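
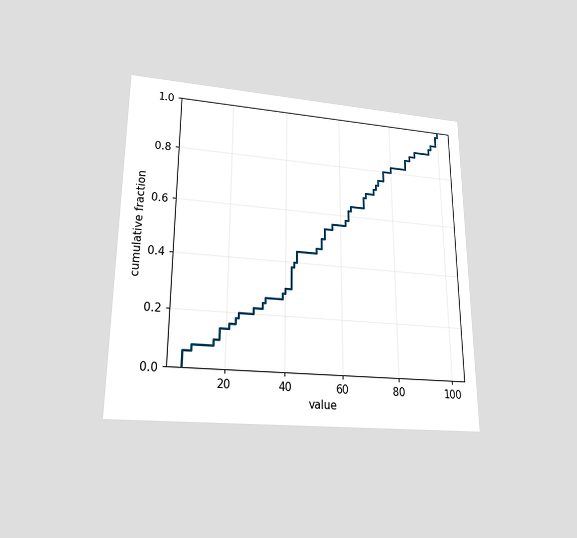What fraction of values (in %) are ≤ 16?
10%

The chart is viewed slightly from below. At x=16 the ECDF step is at 10%.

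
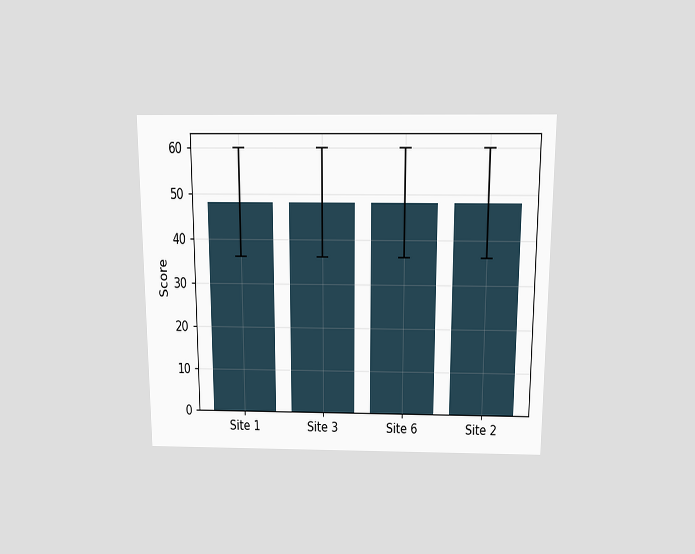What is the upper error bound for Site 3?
60

The chart is viewed slightly from above. The Site 3 bar's upper whisker reaches 60.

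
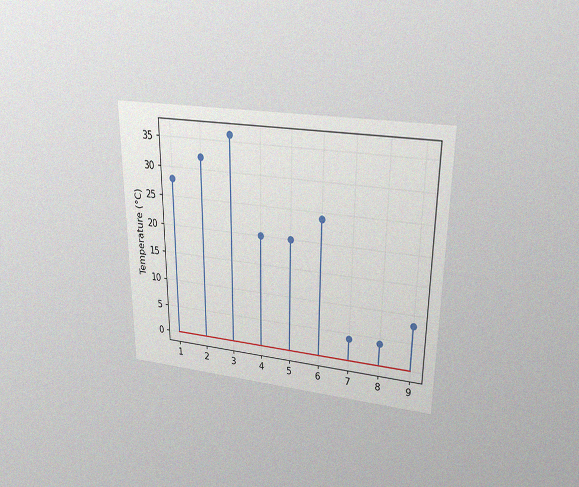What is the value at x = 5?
The chart is viewed slightly from above, with some photo noise. The stem at x=5 reaches 20°C.

20°C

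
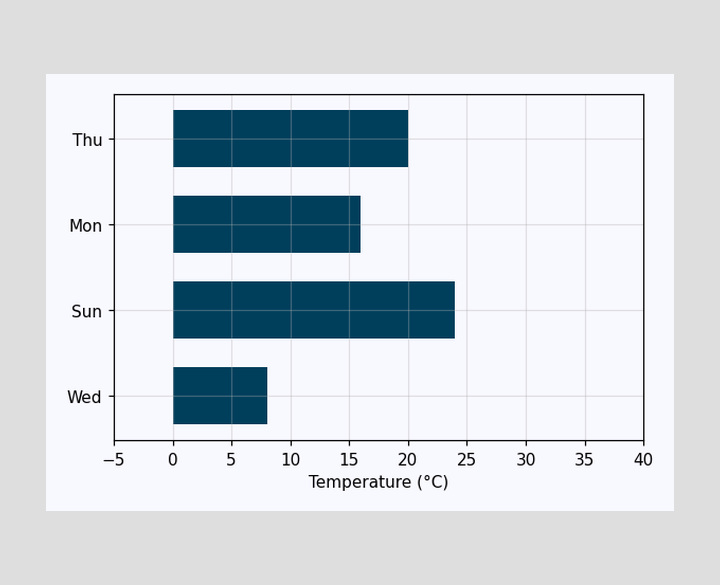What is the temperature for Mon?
Reading along the chart's x-axis, the Mon bar reaches 16°C.

16°C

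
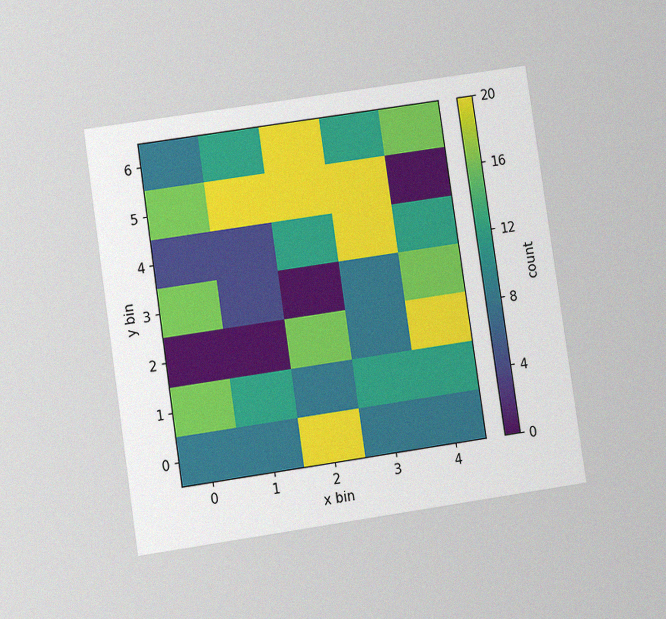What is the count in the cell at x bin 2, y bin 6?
The chart is tilted about 8° counter-clockwise and viewed at a slight angle, with some photo noise. Matching the cell (2, 6) against the colorbar gives 20.

20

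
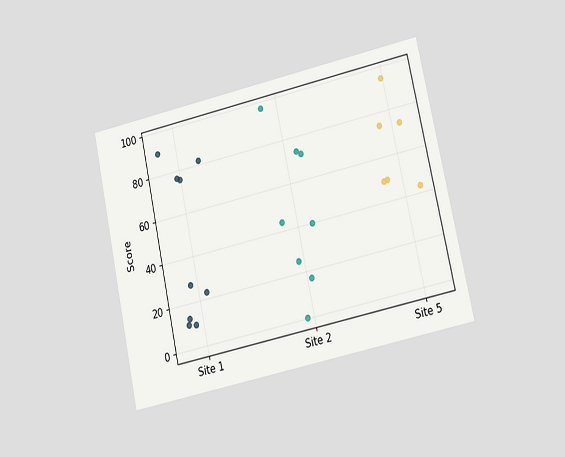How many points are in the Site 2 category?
The chart is tilted about 12° counter-clockwise and viewed at a slight angle. Counting the markers in the Site 2 column gives 8.

8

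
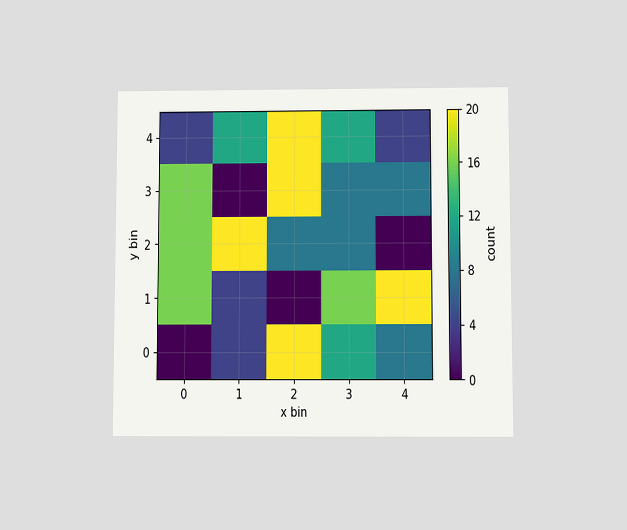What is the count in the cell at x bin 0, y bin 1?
The chart is viewed slightly from below. Matching the cell (0, 1) against the colorbar gives 16.

16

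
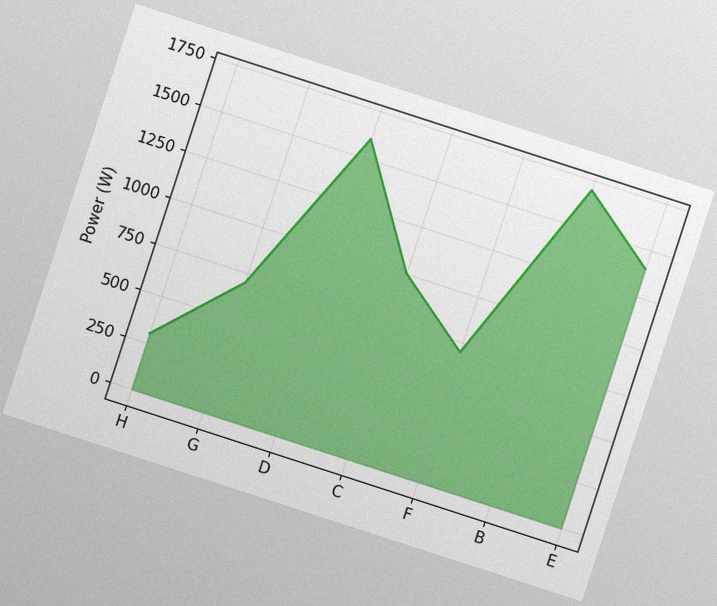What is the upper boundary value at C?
1000W

The chart is tilted about 18° clockwise, with some photo noise. At C the upper boundary is at 1000W.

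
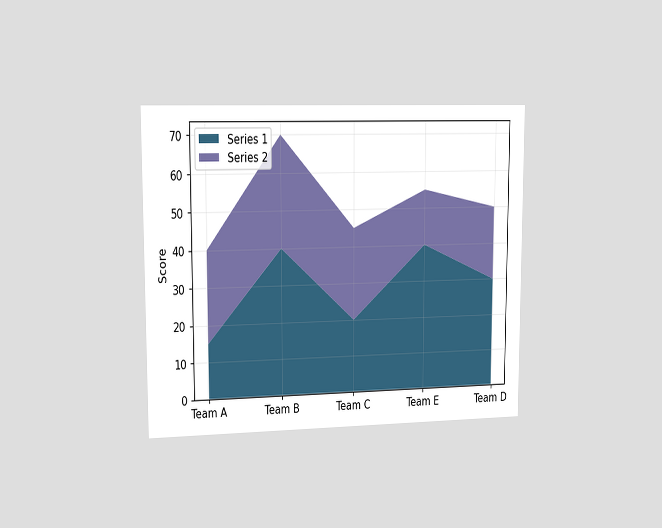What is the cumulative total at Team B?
The chart is viewed slightly from the left. The stacked total at Team B reaches 70.

70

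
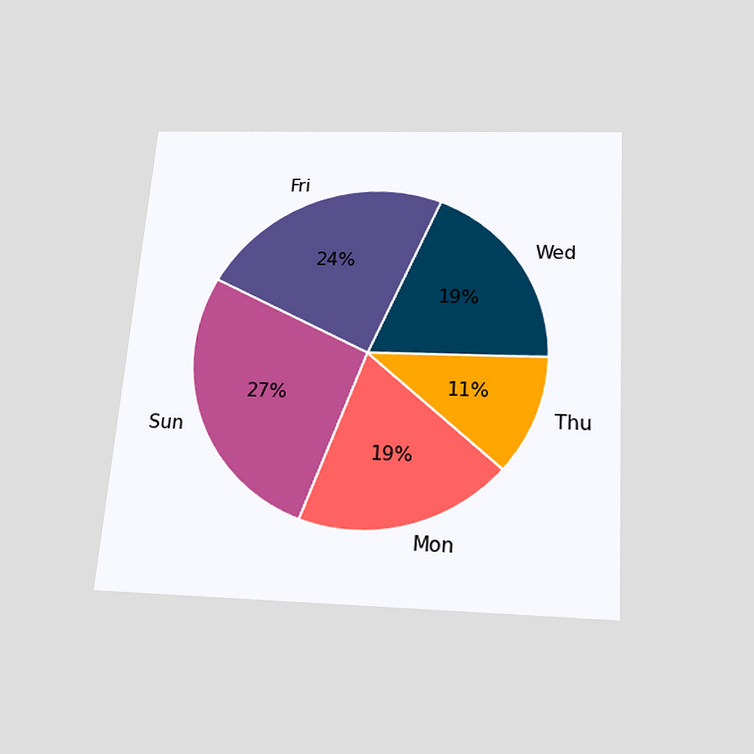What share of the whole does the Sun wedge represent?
27%

The chart is tilted about 4° clockwise and viewed slightly from below. The Sun slice takes up 27% of the pie.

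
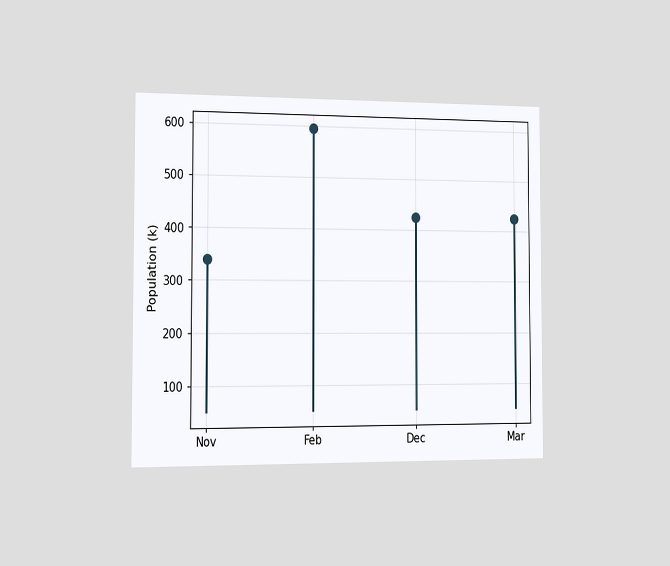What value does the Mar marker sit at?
425k

The chart is viewed slightly from the left. The Mar marker sits at 425k.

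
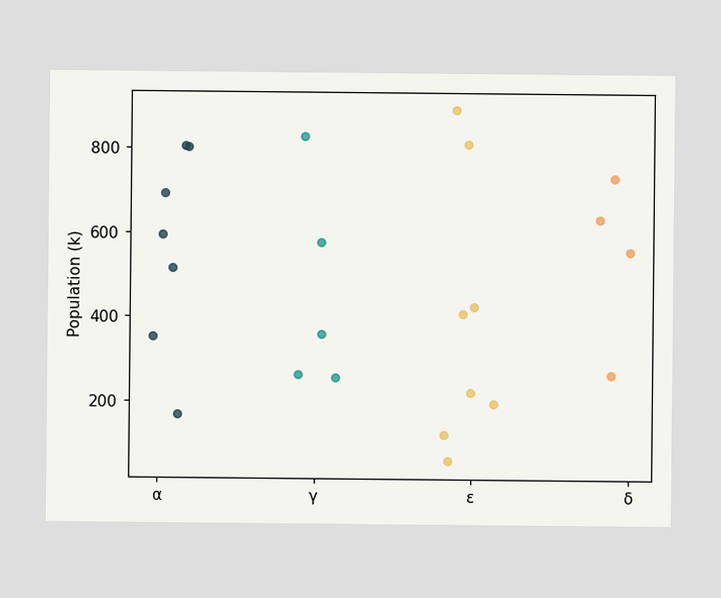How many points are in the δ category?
4

Counting the markers in the δ column gives 4.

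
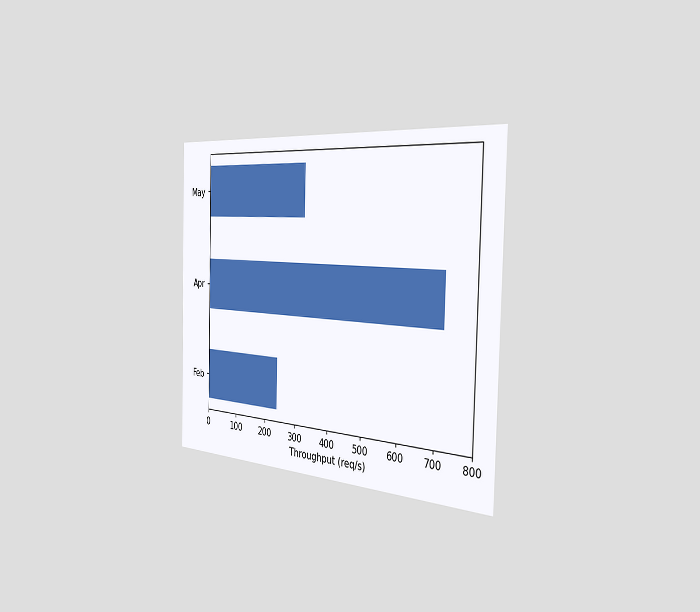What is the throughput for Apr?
720req/s

The chart is viewed slightly from the right. Reading along the chart's x-axis, the Apr bar reaches 720req/s.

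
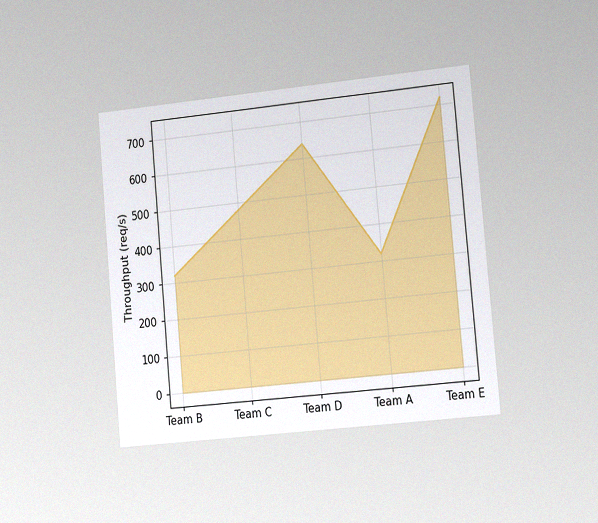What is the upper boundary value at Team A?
320req/s

The chart is tilted about 5° counter-clockwise and viewed slightly from the right, with some photo noise. At Team A the upper boundary is at 320req/s.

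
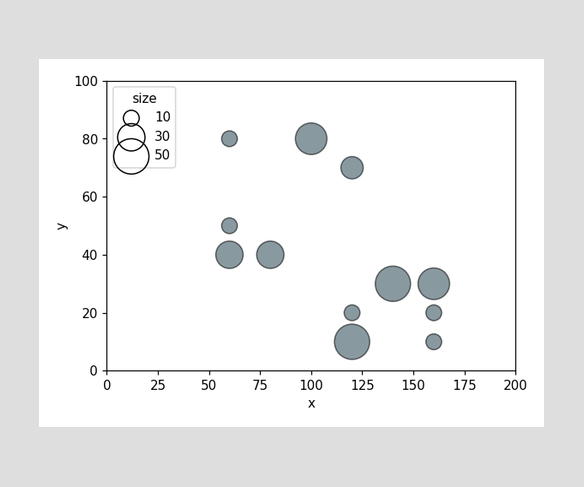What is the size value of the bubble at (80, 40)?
Matching the bubble at (80, 40) against the size legend gives 30.

30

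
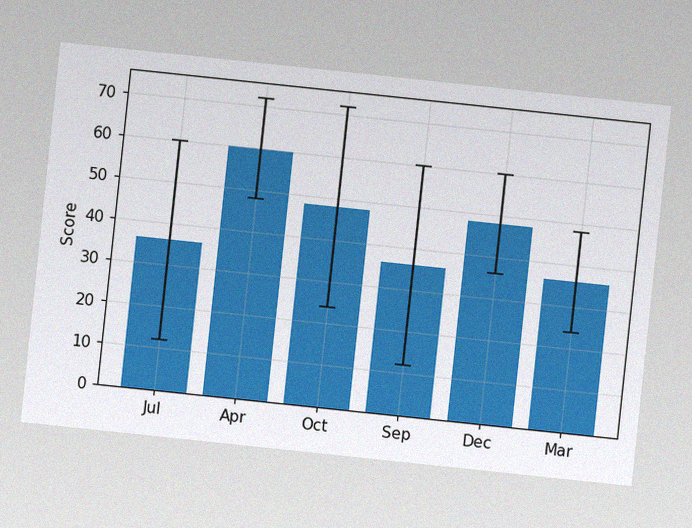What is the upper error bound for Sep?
The chart is tilted about 6° clockwise, with some photo noise. The Sep bar's upper whisker reaches 60.

60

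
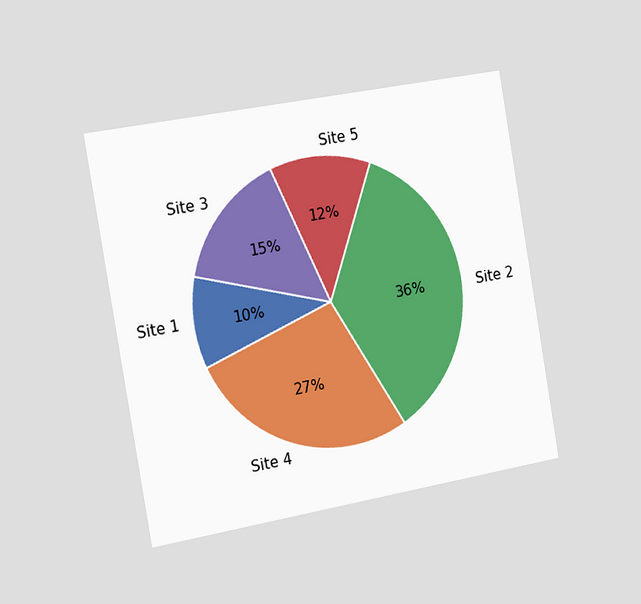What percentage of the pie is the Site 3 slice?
15%

The chart is tilted about 10° counter-clockwise and viewed slightly from the left. The Site 3 slice takes up 15% of the pie.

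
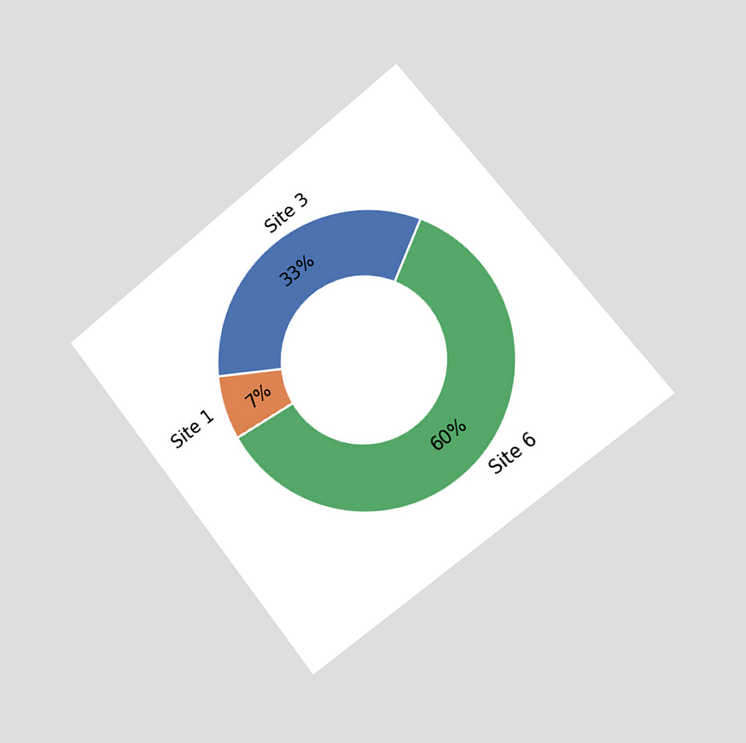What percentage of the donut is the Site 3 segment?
33%

The chart is tilted about 38° counter-clockwise and viewed slightly from the right. The Site 3 segment takes up 33% of the ring.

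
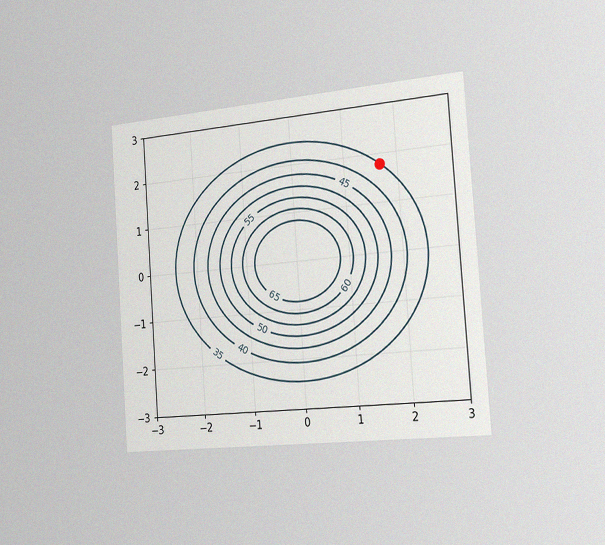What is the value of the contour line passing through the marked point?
35

The chart is tilted about 4° counter-clockwise and viewed slightly from the right, with some photo noise. The marked point sits on the contour labelled 35.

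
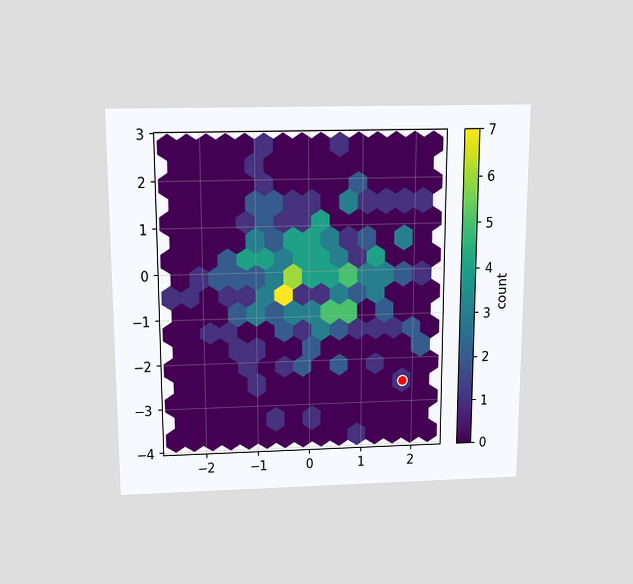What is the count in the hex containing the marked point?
The chart is viewed slightly from above. The marked hex reads 1 on the colorbar.

1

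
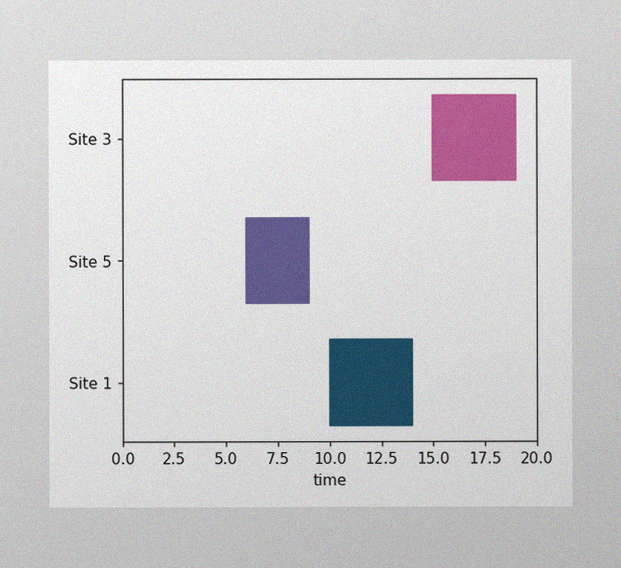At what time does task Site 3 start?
15

The image has some photo noise and uneven lighting. The Site 3 bar begins at t=15.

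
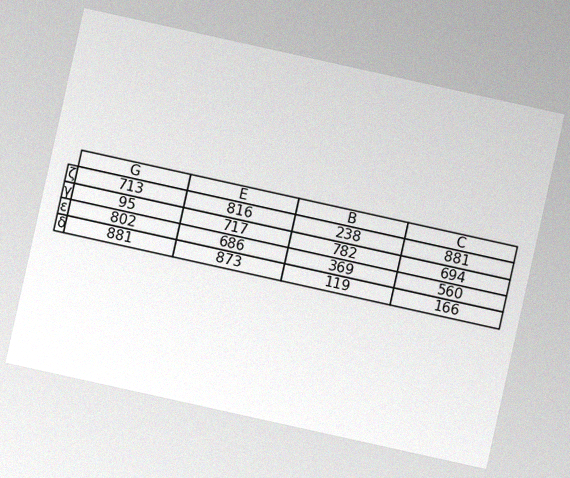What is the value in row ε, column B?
The chart is tilted about 12° clockwise, with some photo noise. The (ε, B) cell reads 369.

369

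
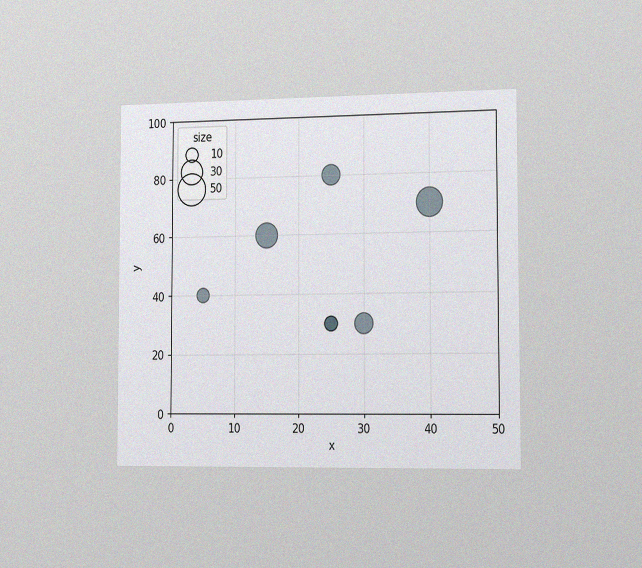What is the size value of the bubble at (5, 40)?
The chart is viewed slightly from the right, with some photo noise. Matching the bubble at (5, 40) against the size legend gives 10.

10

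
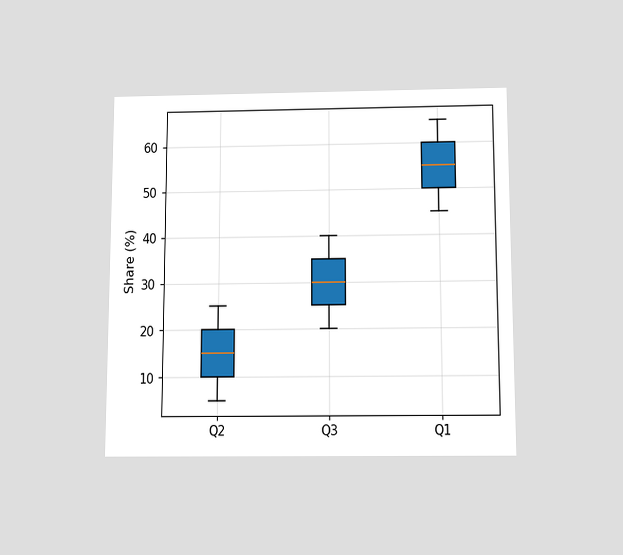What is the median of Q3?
The chart is viewed slightly from below. The median line in the Q3 box sits at 30%.

30%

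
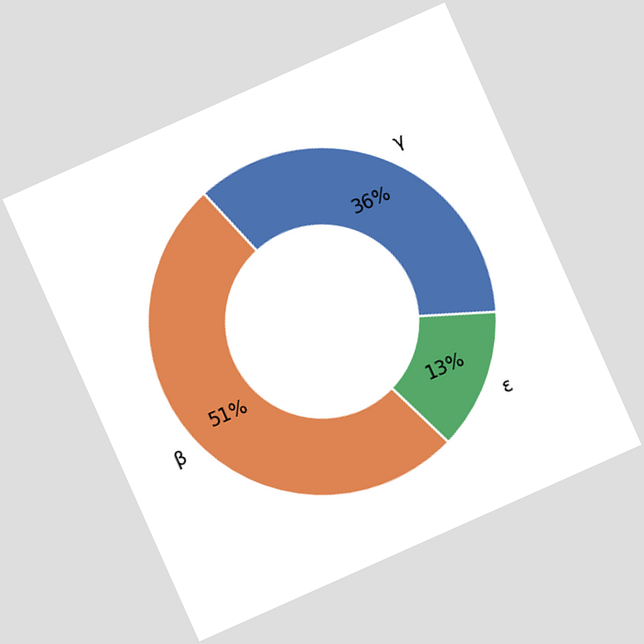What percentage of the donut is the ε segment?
The chart is tilted about 24° counter-clockwise. The ε segment takes up 13% of the ring.

13%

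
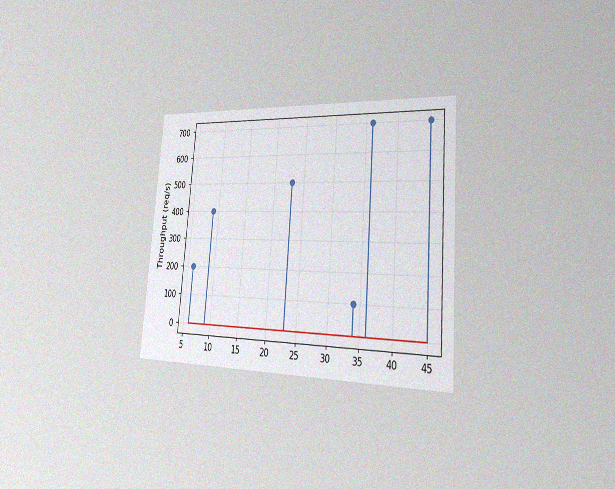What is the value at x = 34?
100req/s

The chart is tilted about 5° clockwise and viewed slightly from the right, with some photo noise. The stem at x=34 reaches 100req/s.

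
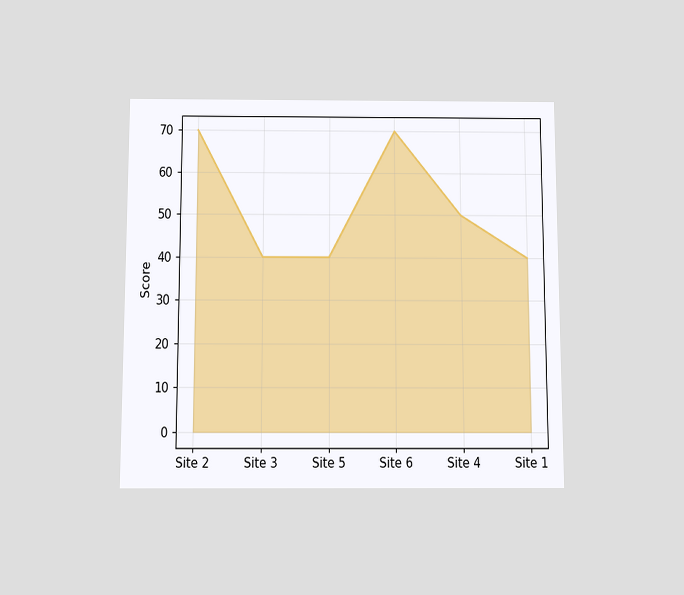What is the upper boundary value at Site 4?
The chart is viewed slightly from below. At Site 4 the upper boundary is at 50.

50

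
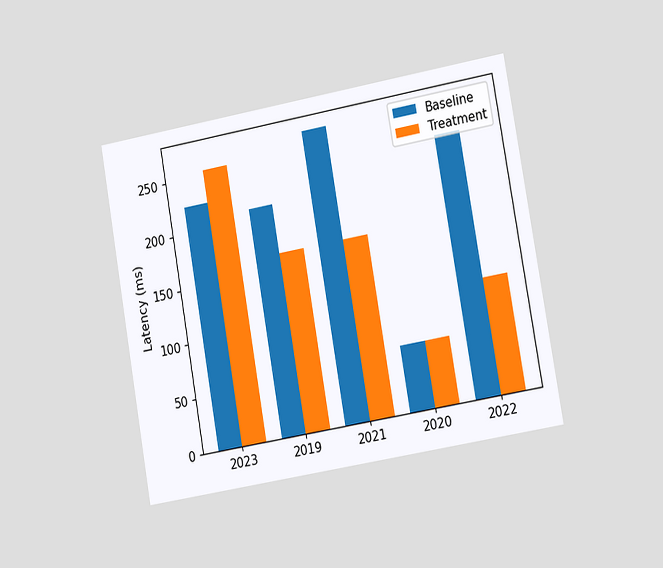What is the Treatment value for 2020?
The chart is tilted about 10° counter-clockwise and viewed slightly from the right. The Treatment bar at 2020 reaches 60ms on the y-axis.

60ms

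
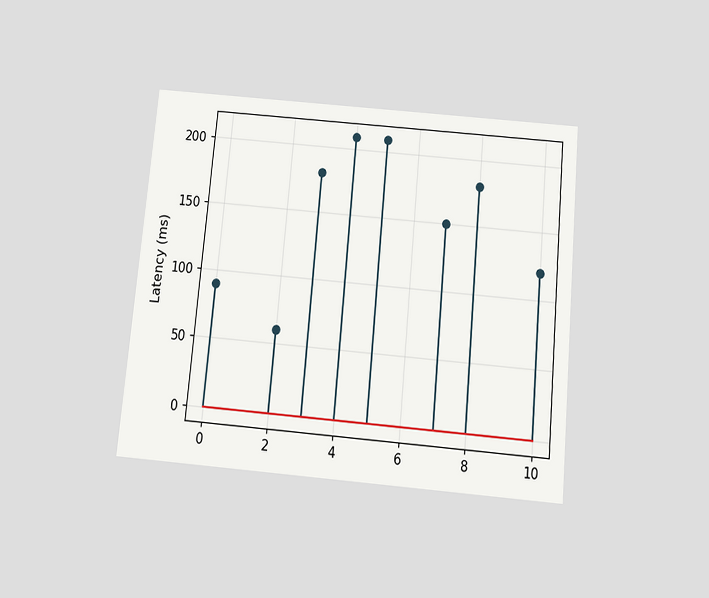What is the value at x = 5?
210ms

The chart is tilted about 5° clockwise and viewed slightly from below. The stem at x=5 reaches 210ms.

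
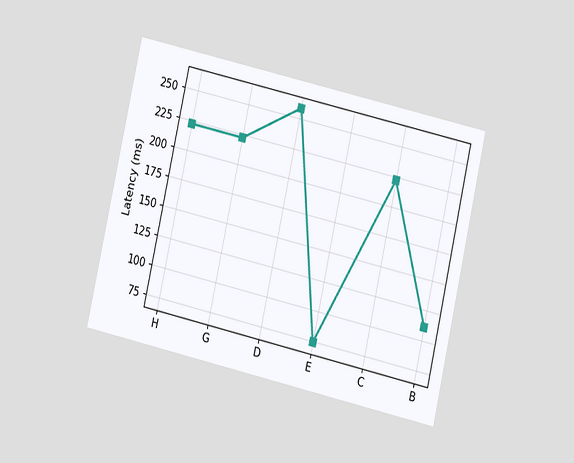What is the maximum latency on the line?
259ms

The chart is tilted about 13° clockwise and viewed at a slight angle. The highest point is at D, and reading across to the y-axis gives 259ms.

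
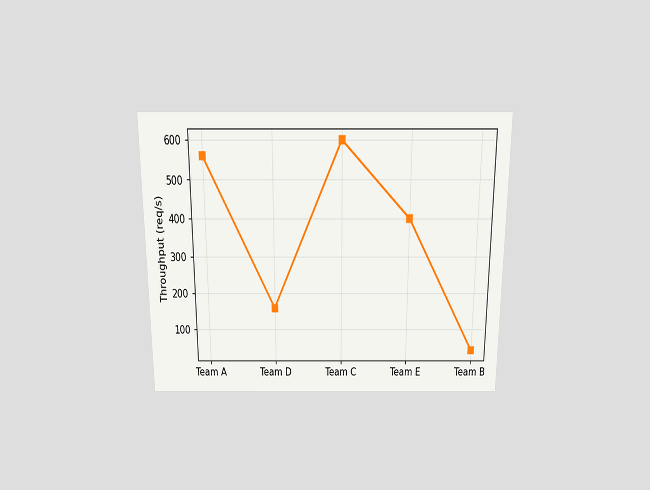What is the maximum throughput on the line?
600req/s

The chart is viewed slightly from above. The highest point is at Team C, and reading across to the y-axis gives 600req/s.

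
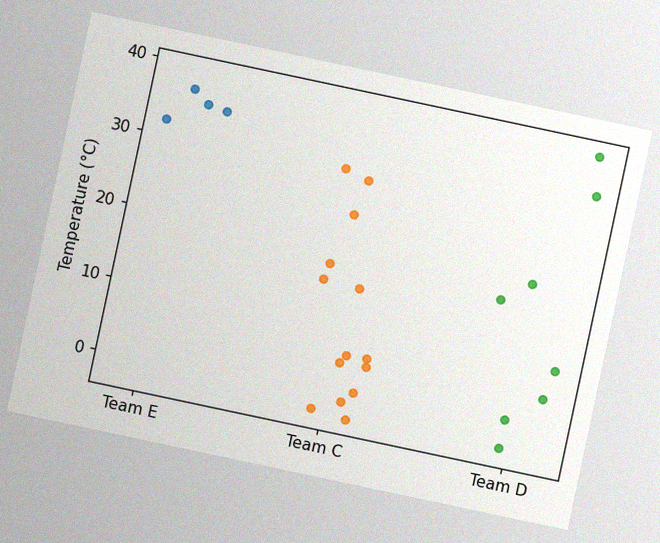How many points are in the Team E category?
The chart is tilted about 12° clockwise, with some photo noise. Counting the markers in the Team E column gives 4.

4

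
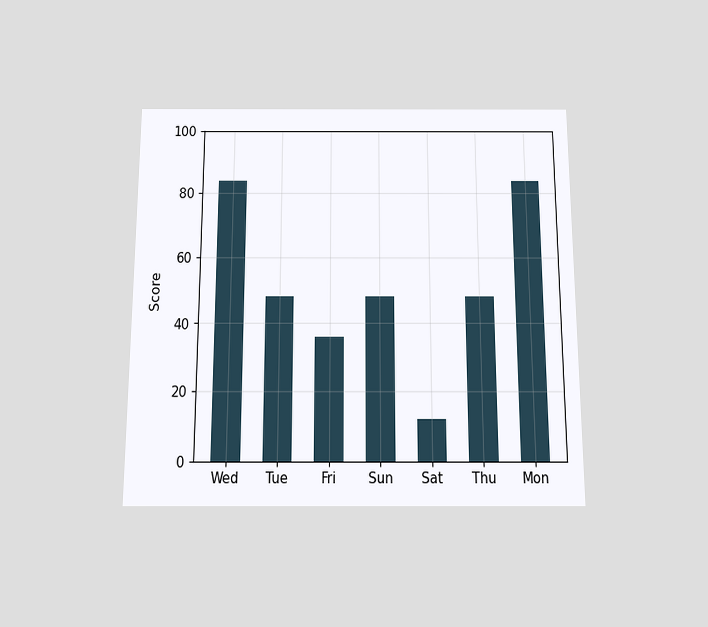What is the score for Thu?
48

The chart is viewed slightly from below. Reading along the chart's y-axis, the Thu bar reaches 48.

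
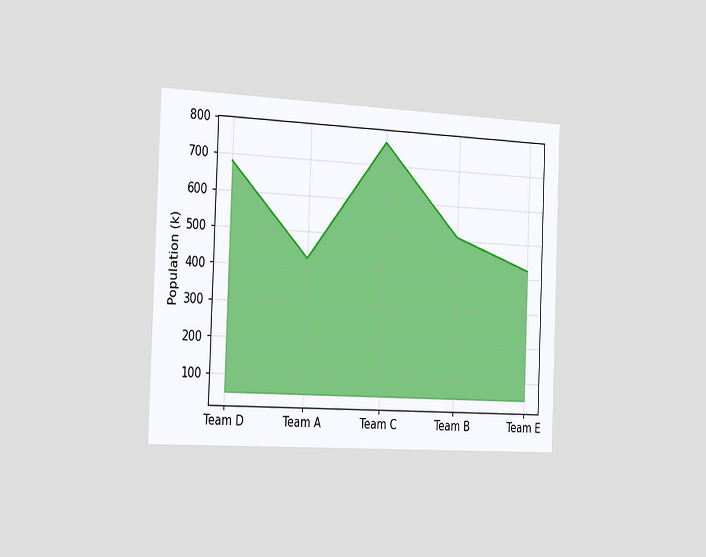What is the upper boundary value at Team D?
680k

The chart is tilted about 2° clockwise and viewed slightly from the left. At Team D the upper boundary is at 680k.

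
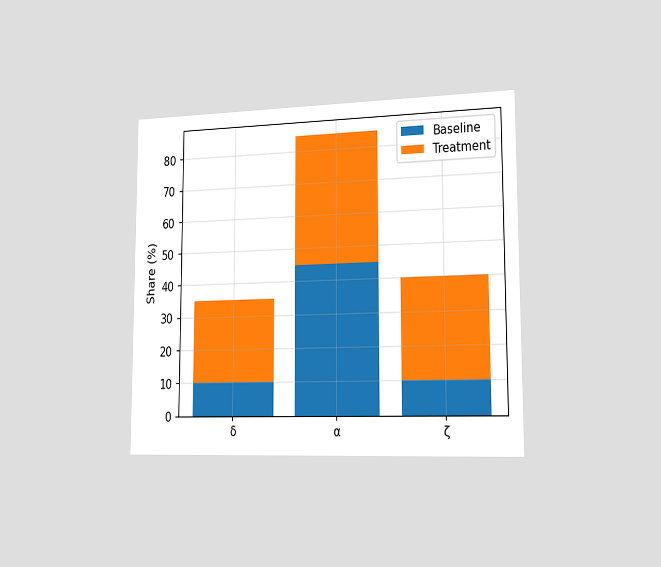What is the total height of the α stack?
The chart is viewed slightly from the right. The α stack's top reaches 85% on the y-axis.

85%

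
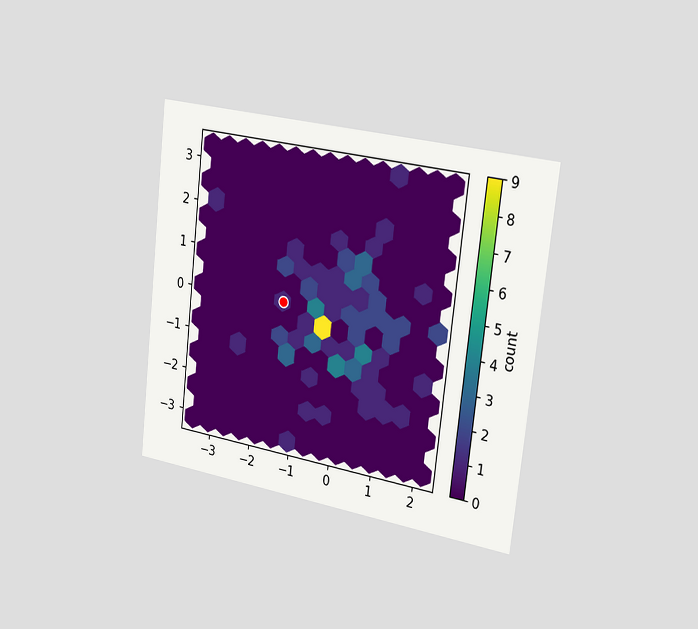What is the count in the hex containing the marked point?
The chart is tilted about 6° clockwise and viewed slightly from the right. The marked hex reads 1 on the colorbar.

1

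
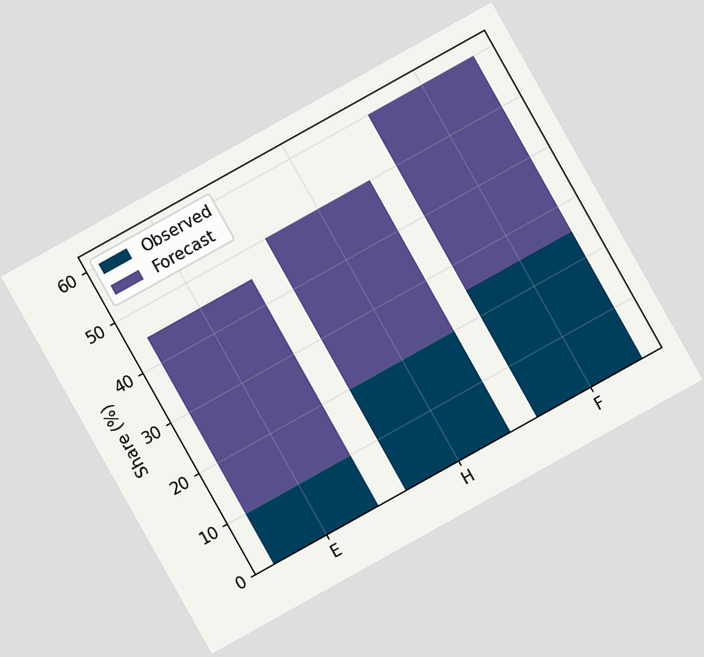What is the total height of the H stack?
The chart is tilted about 29° counter-clockwise. The H stack's top reaches 50% on the y-axis.

50%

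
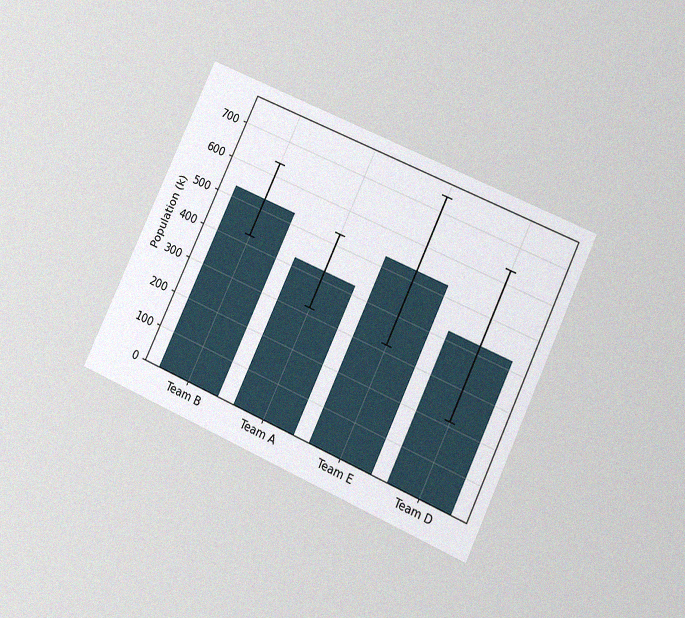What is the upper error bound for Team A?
530k

The chart is tilted about 25° clockwise and viewed at a slight angle, with some photo noise. The Team A bar's upper whisker reaches 530k.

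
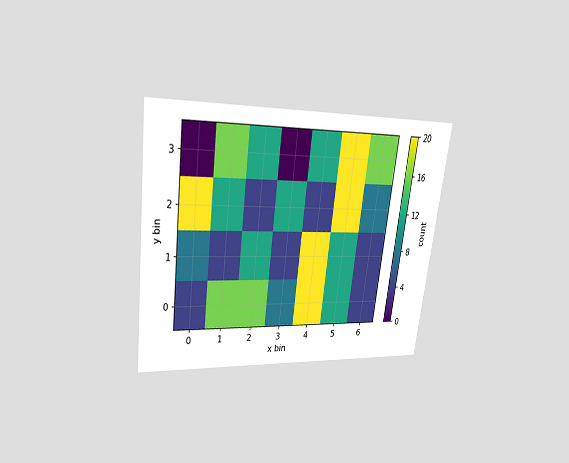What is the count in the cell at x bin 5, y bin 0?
12

The chart is tilted about 7° clockwise and viewed at a slight angle. Matching the cell (5, 0) against the colorbar gives 12.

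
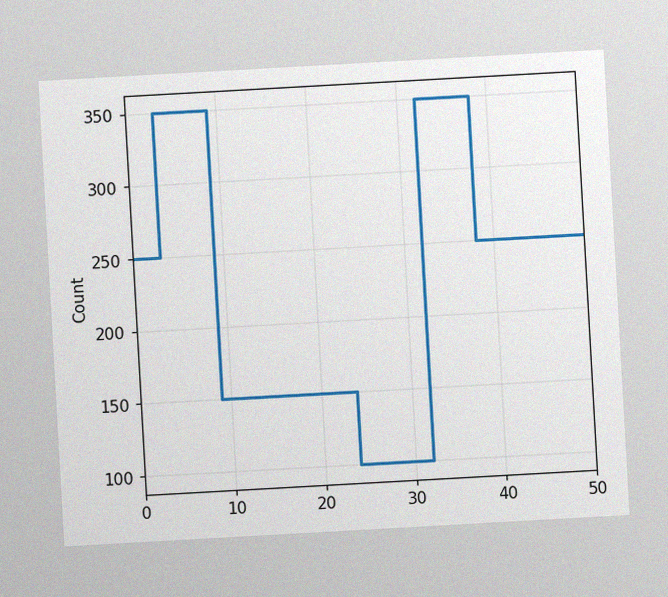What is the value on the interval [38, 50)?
The chart is tilted about 3° counter-clockwise, with some photo noise. On [38, 50) the step sits at 250.

250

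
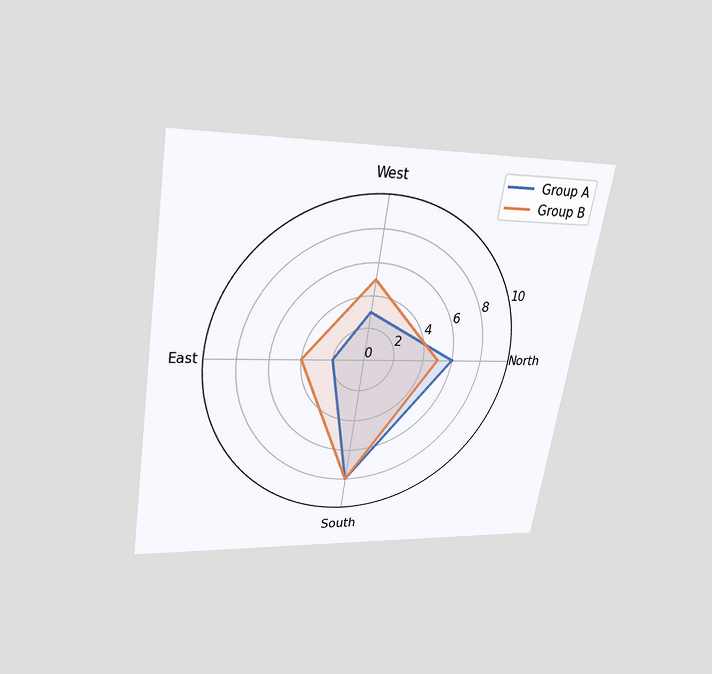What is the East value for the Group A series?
2

The chart is tilted about 9° clockwise and viewed slightly from above. On the East axis, Group A reaches 2.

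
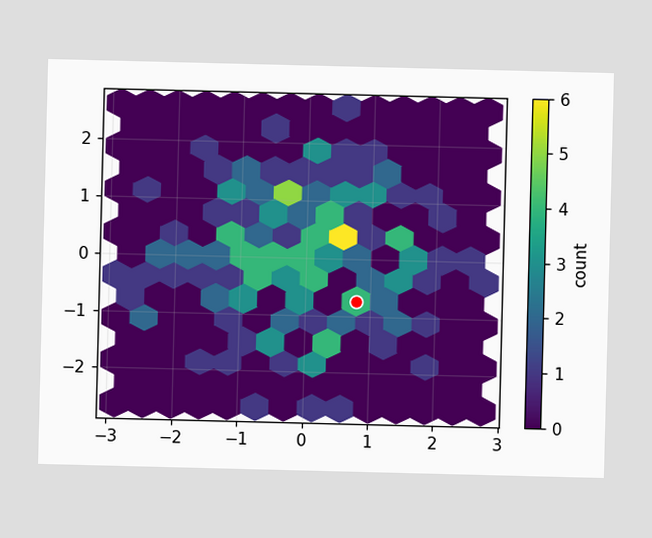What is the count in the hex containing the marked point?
The marked hex reads 4 on the colorbar.

4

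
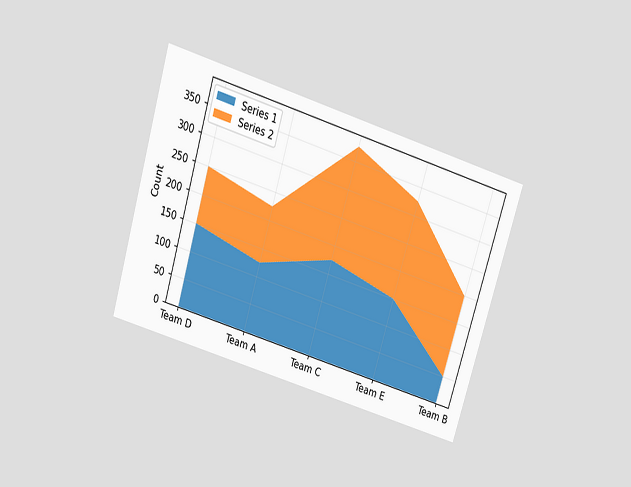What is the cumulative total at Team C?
The chart is tilted about 17° clockwise and viewed slightly from above. The stacked total at Team C reaches 375.

375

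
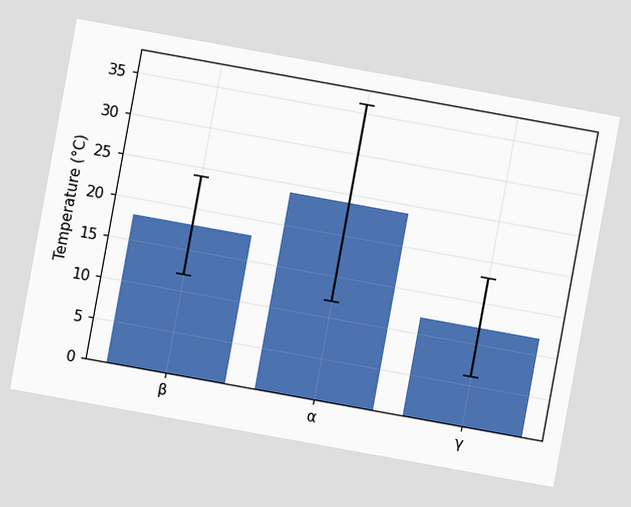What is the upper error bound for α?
The chart is tilted about 10° clockwise. The α bar's upper whisker reaches 36°C.

36°C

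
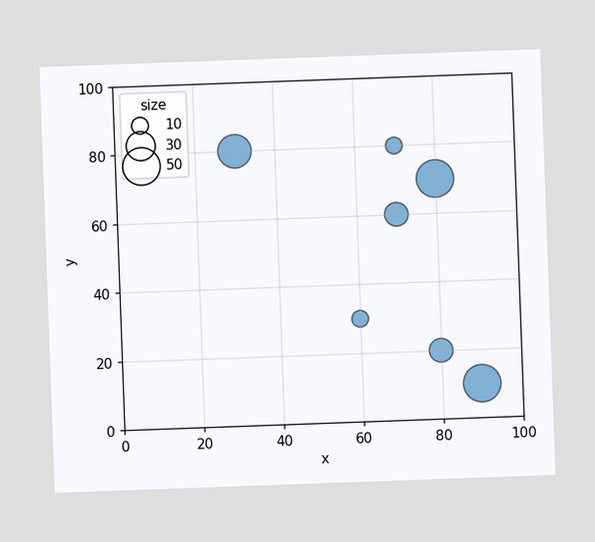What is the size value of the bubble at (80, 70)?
50

The chart is tilted about 2° counter-clockwise. Matching the bubble at (80, 70) against the size legend gives 50.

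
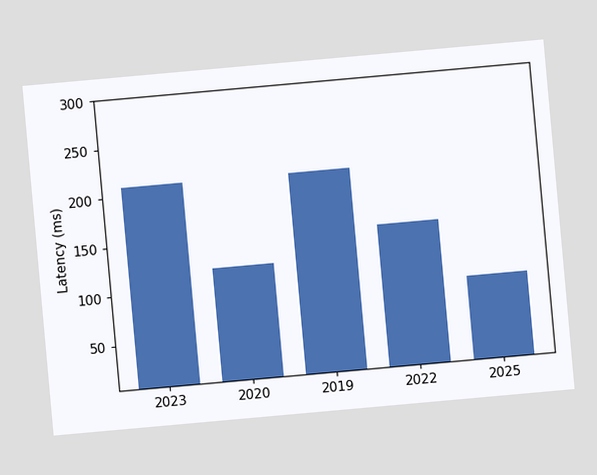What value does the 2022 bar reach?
The chart is tilted about 5° counter-clockwise. Reading along the chart's y-axis, the 2022 bar reaches 150ms.

150ms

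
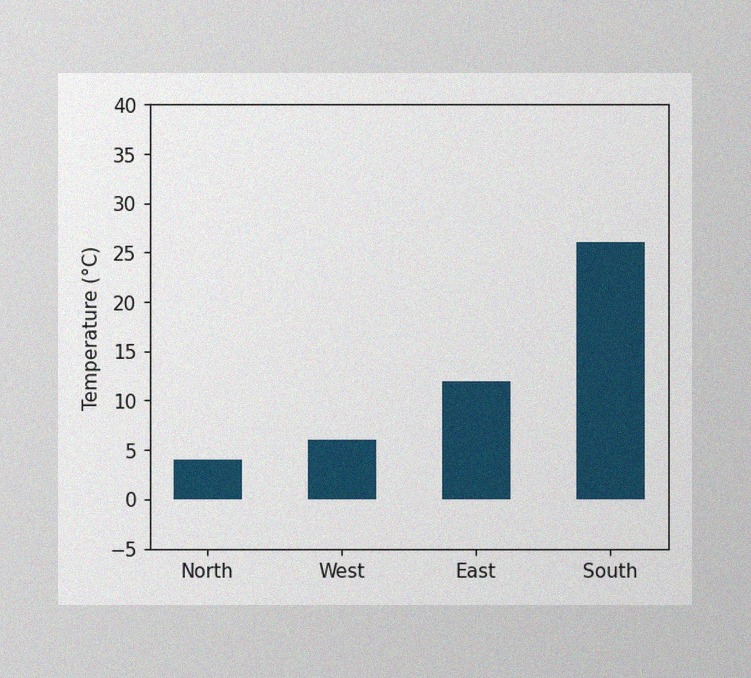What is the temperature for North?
4°C

The image has some photo noise and uneven lighting. Reading along the chart's y-axis, the North bar reaches 4°C.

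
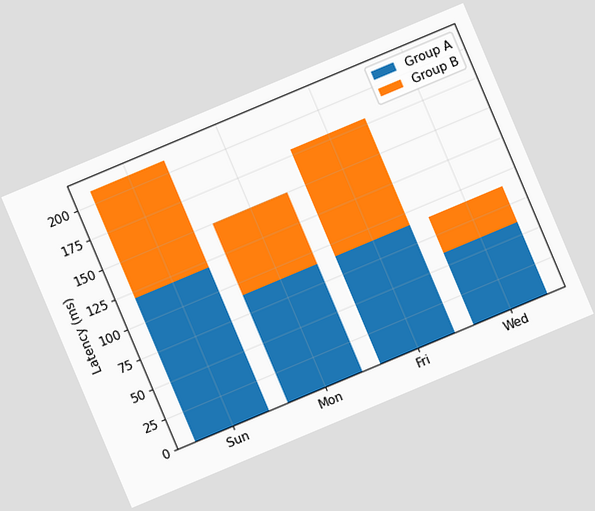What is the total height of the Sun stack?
The chart is tilted about 23° counter-clockwise. The Sun stack's top reaches 210ms on the y-axis.

210ms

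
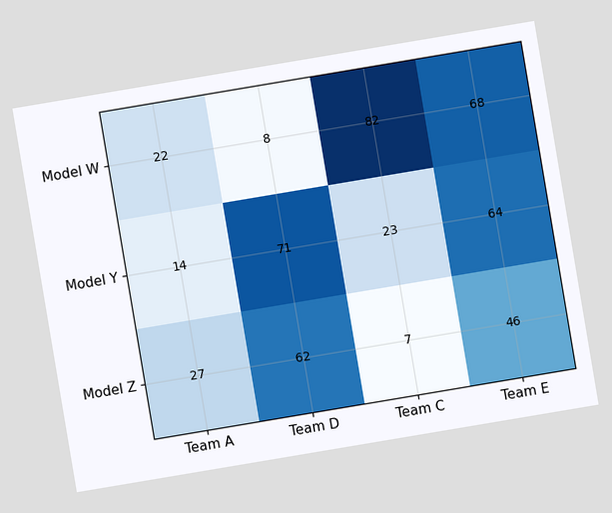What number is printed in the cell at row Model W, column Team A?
22

The chart is tilted about 10° counter-clockwise. The (Model W, Team A) cell reads 22.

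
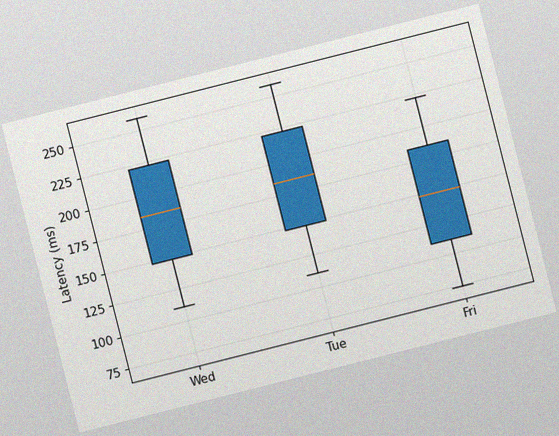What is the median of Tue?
185ms

The chart is tilted about 14° counter-clockwise, with some photo noise. The median line in the Tue box sits at 185ms.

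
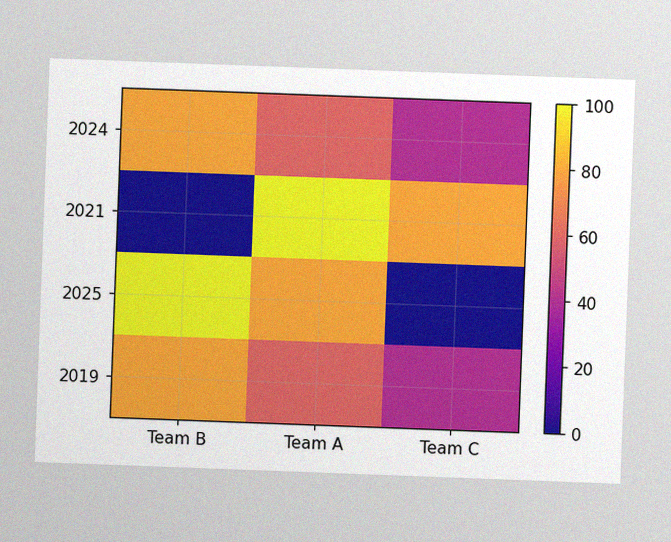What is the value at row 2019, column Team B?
80

The chart is tilted about 2° clockwise, with some photo noise. Matching cell (2019, Team B) against the colorbar gives 80.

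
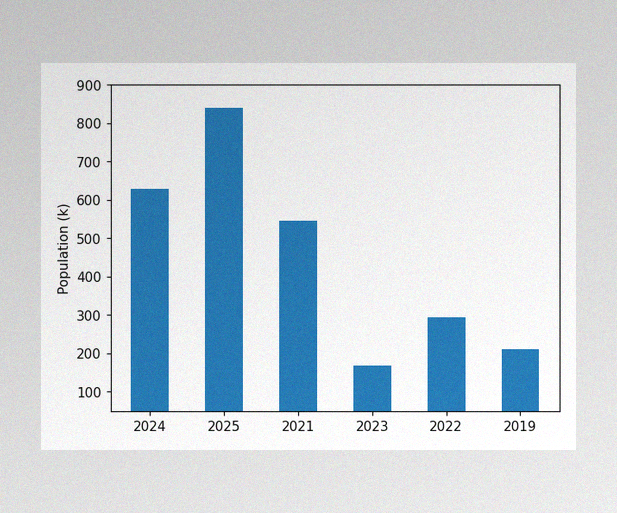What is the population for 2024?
The image has some photo noise and uneven lighting. Reading along the chart's y-axis, the 2024 bar reaches 630k.

630k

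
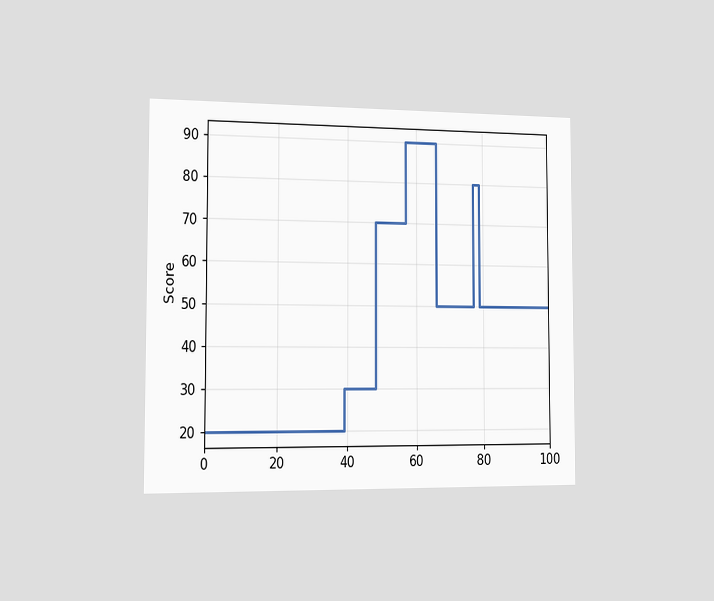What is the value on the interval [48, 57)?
The chart is viewed slightly from the left. On [48, 57) the step sits at 70.

70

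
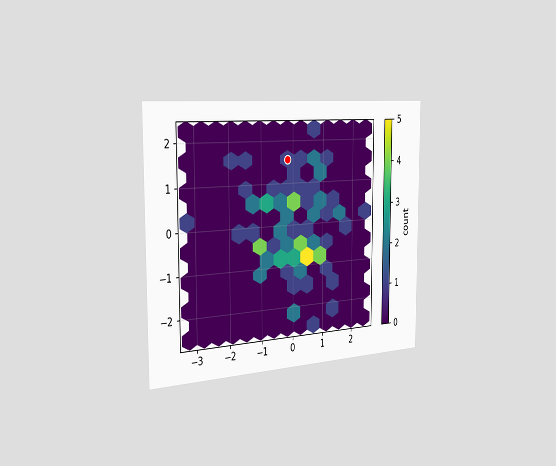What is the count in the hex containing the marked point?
1

The chart is viewed slightly from the left. The marked hex reads 1 on the colorbar.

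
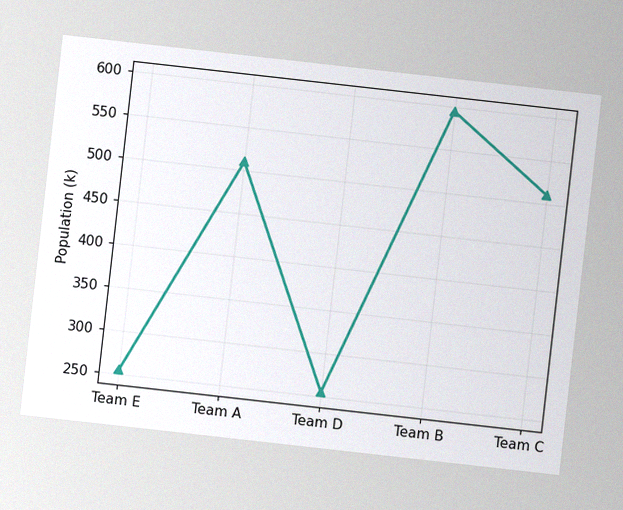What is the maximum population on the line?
595k

The chart is tilted about 6° clockwise, with some photo noise. The highest point is at Team B, and reading across to the y-axis gives 595k.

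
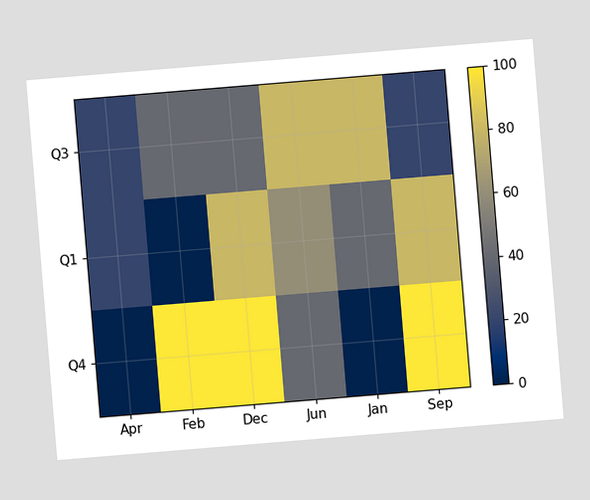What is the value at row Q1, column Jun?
60

The chart is tilted about 5° counter-clockwise. Matching cell (Q1, Jun) against the colorbar gives 60.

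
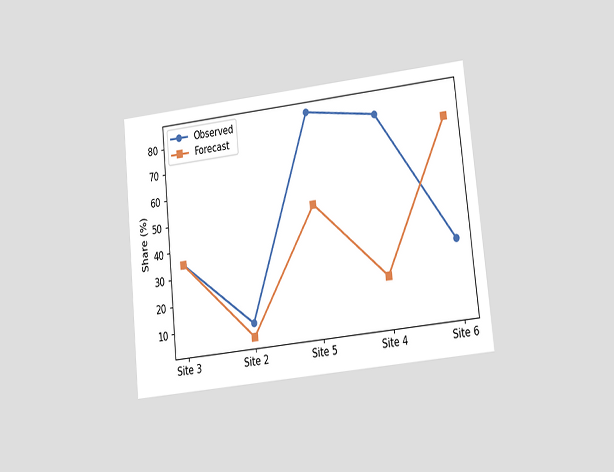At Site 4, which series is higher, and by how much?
The chart is tilted about 6° counter-clockwise and viewed at a slight angle. At Site 4, Observed sits above the other line by 60%.

Observed, by 60%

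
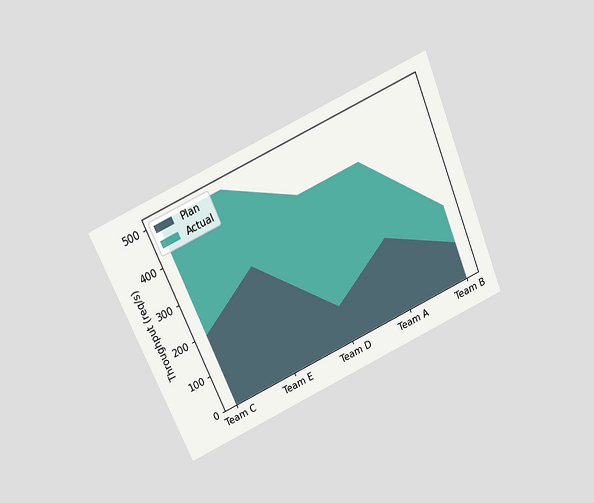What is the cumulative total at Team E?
500req/s

The chart is tilted about 24° counter-clockwise and viewed slightly from above. The stacked total at Team E reaches 500req/s.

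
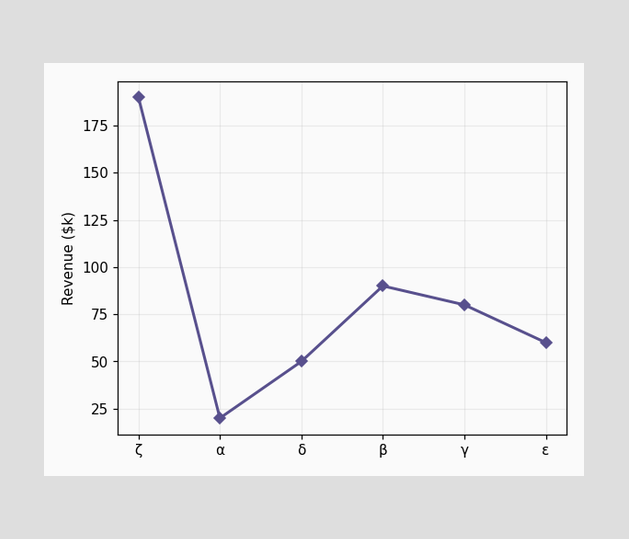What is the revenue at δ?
At δ, the line is at $50k.

$50k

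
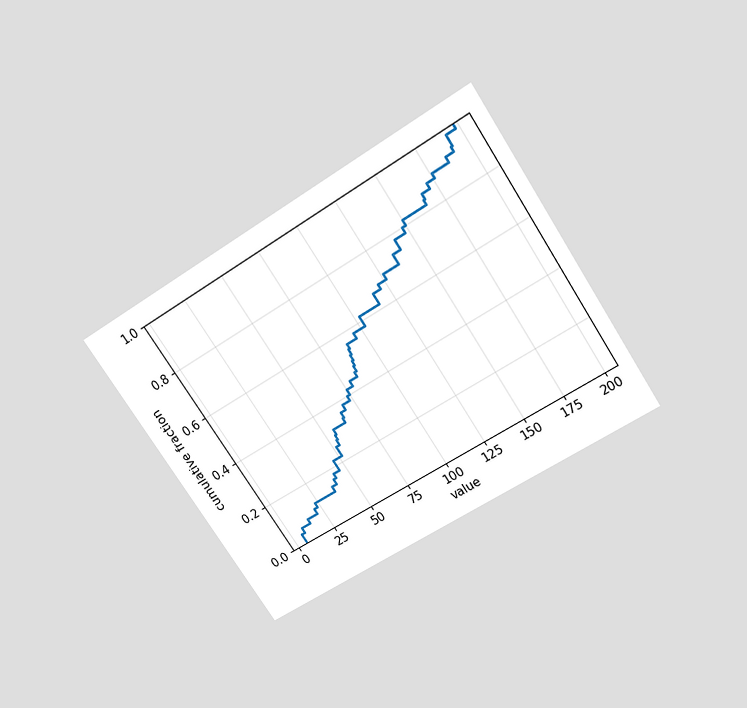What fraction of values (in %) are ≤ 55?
30%

The chart is tilted about 33° counter-clockwise and viewed slightly from above. At x=55 the ECDF step is at 30%.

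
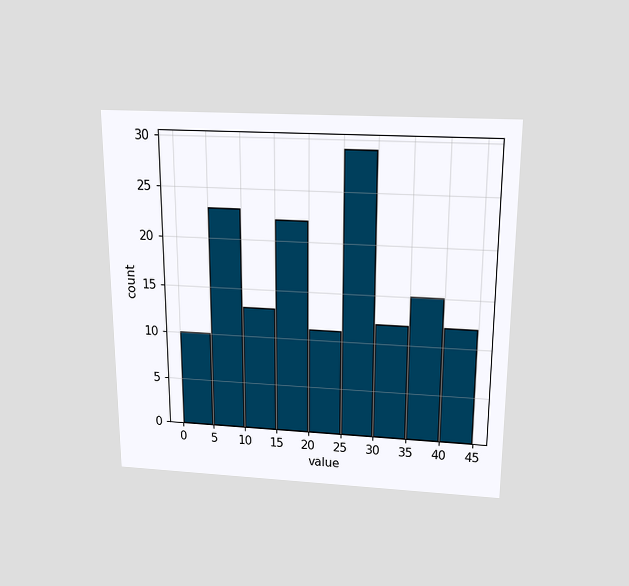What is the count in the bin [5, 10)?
23

The chart is viewed slightly from above. The [5, 10) bin has height 23.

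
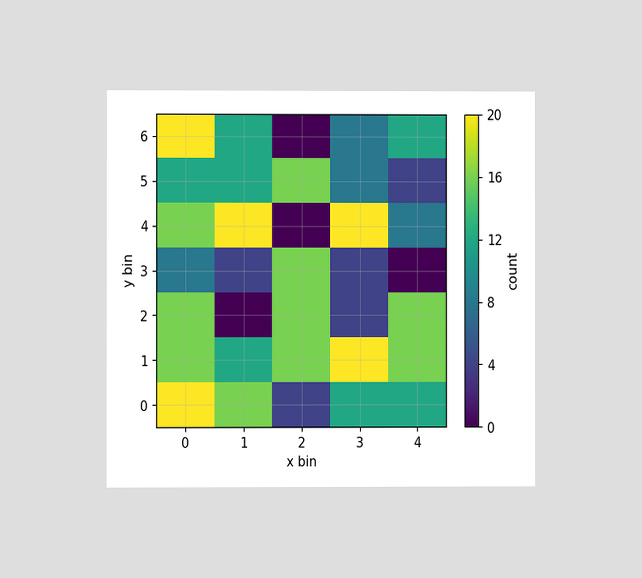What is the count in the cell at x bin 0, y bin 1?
The chart is viewed at a slight angle. Matching the cell (0, 1) against the colorbar gives 16.

16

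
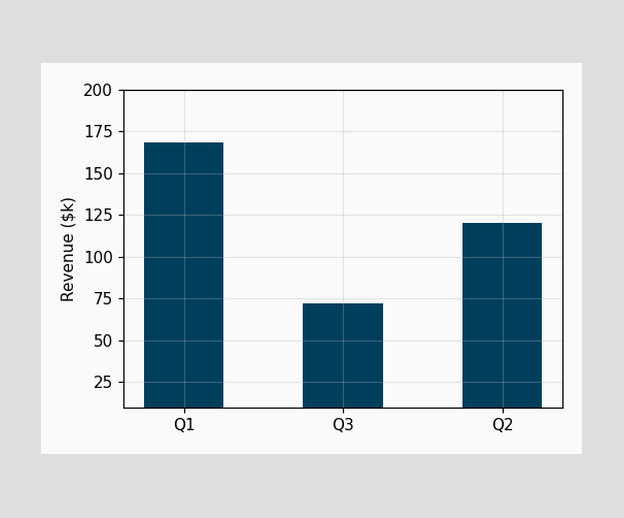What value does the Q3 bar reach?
Reading along the chart's y-axis, the Q3 bar reaches $72k.

$72k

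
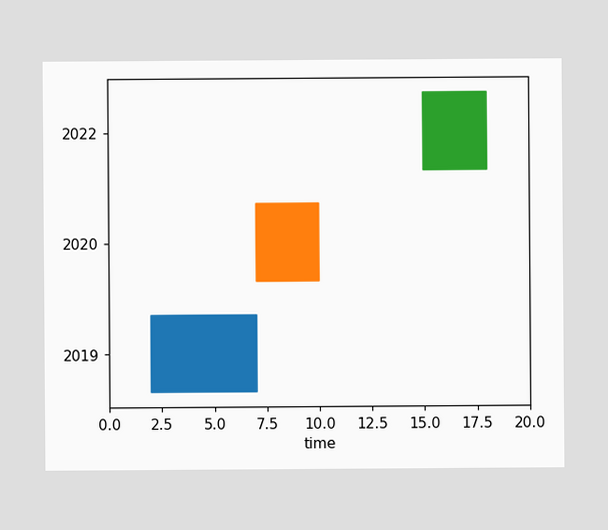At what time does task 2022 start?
15

The 2022 bar begins at t=15.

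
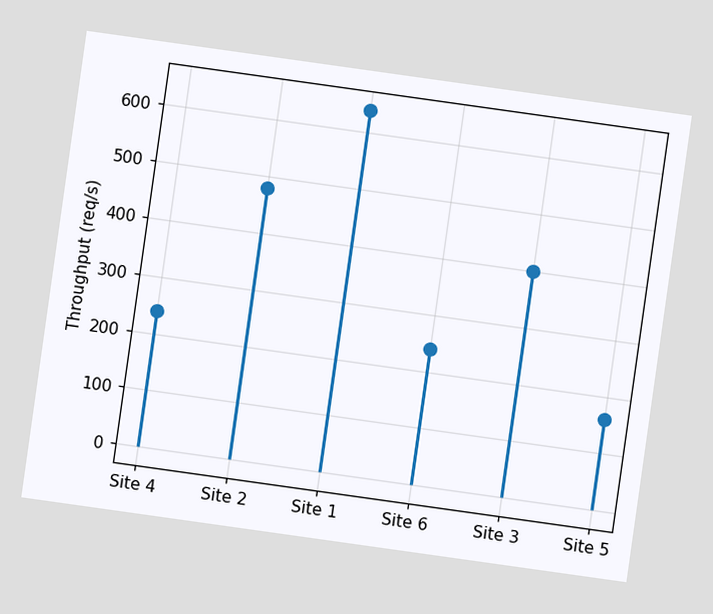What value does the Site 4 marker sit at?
240req/s

The chart is tilted about 8° clockwise. The Site 4 marker sits at 240req/s.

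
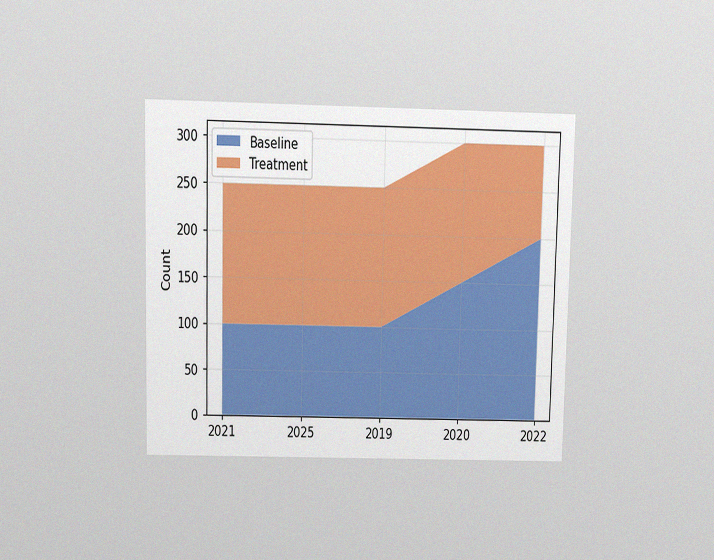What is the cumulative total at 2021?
250

The chart is viewed at a slight angle, with some photo noise. The stacked total at 2021 reaches 250.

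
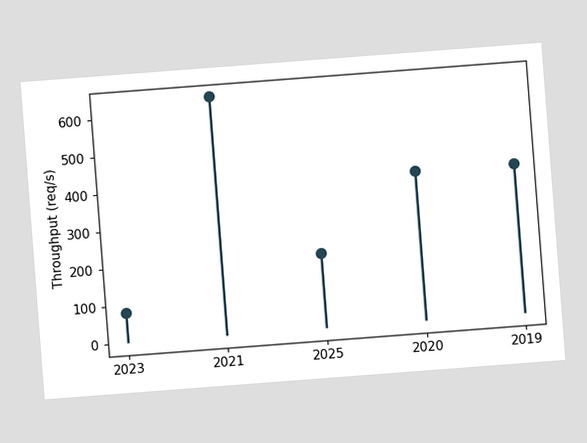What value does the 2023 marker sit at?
80req/s

The chart is tilted about 4° counter-clockwise. The 2023 marker sits at 80req/s.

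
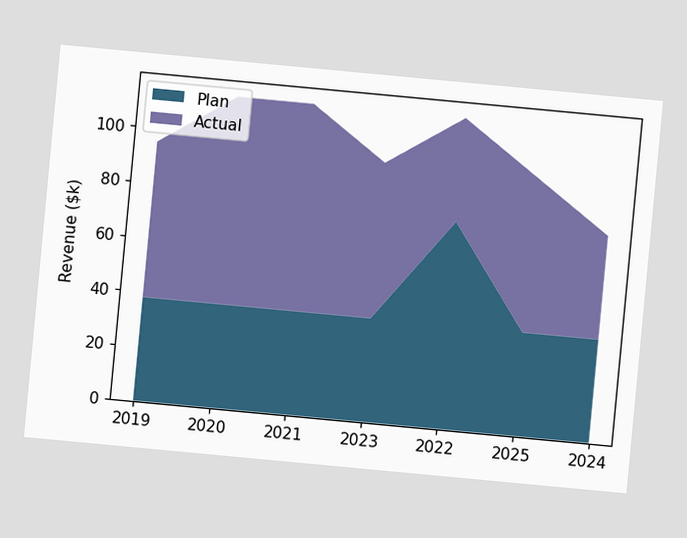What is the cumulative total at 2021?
The chart is tilted about 5° clockwise. The stacked total at 2021 reaches $114k.

$114k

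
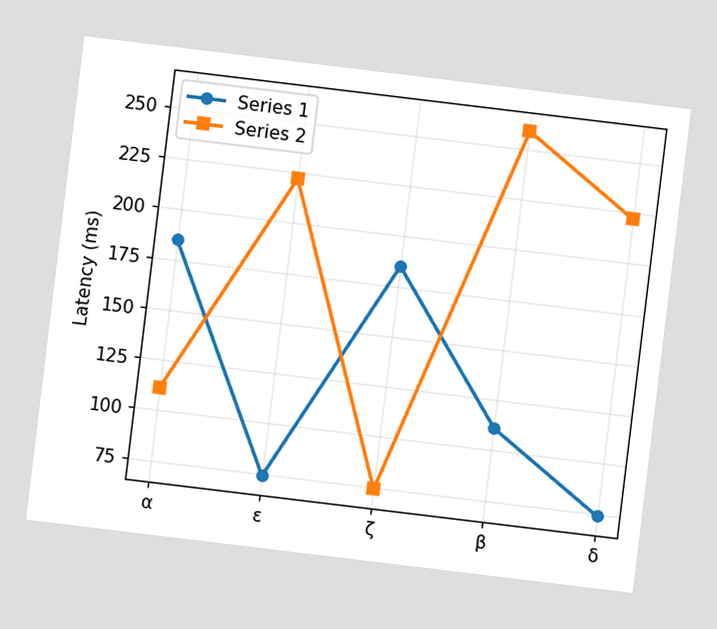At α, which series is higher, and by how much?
The chart is tilted about 7° clockwise. At α, Series 1 sits above the other line by 74ms.

Series 1, by 74ms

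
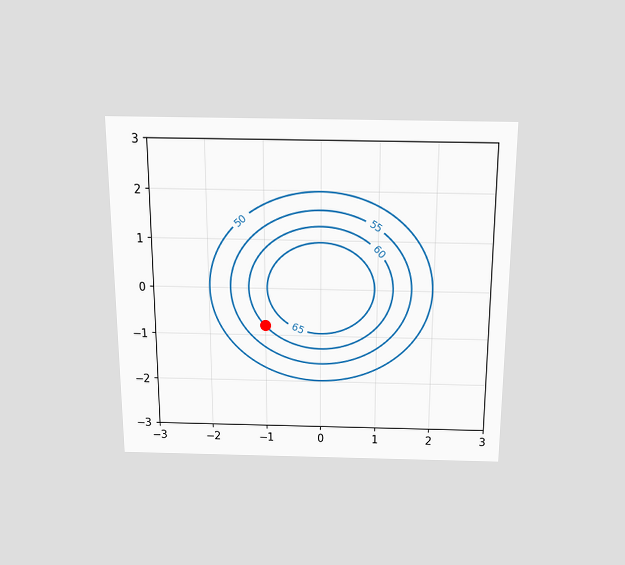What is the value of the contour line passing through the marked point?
60

The chart is viewed slightly from above. The marked point sits on the contour labelled 60.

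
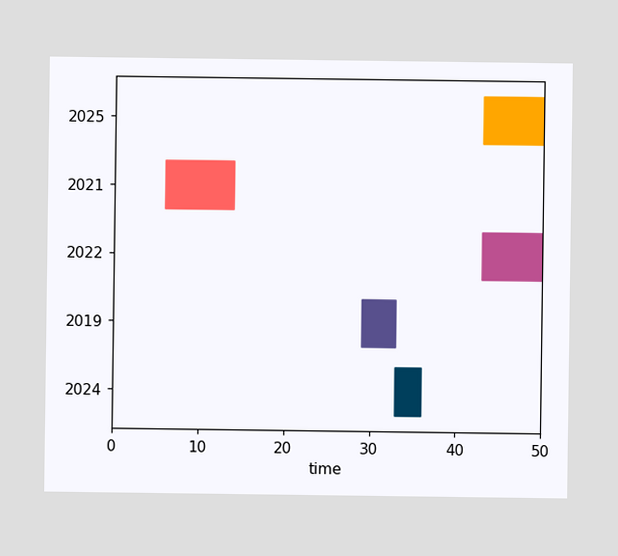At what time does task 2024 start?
The 2024 bar begins at t=33.

33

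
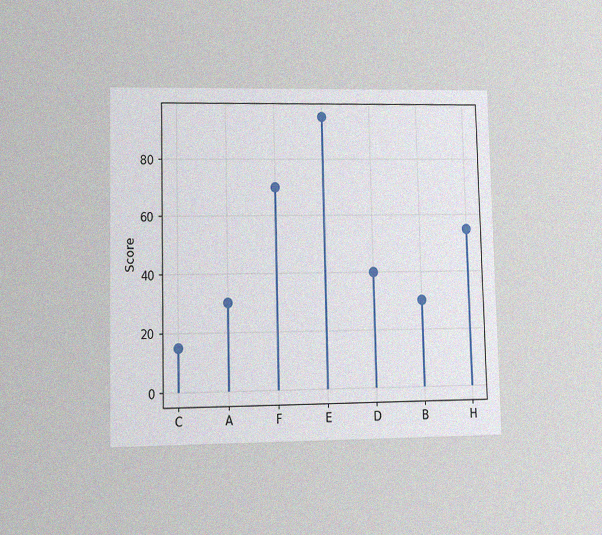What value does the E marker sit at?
The chart is viewed at a slight angle, with some photo noise. The E marker sits at 95.

95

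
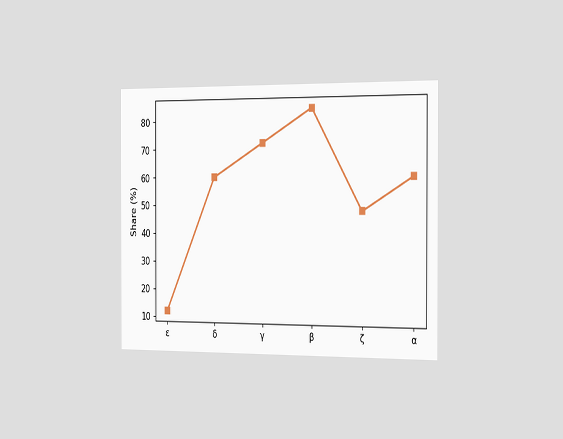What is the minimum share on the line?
12%

The chart is viewed slightly from the right. The lowest point is at ε, and reading across to the y-axis gives 12%.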